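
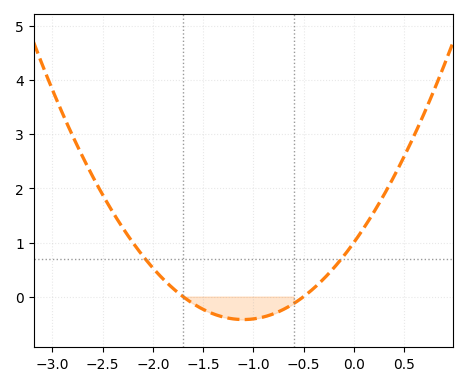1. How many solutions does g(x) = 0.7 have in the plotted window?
2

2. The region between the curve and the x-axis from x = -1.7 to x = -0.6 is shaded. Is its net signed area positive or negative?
negative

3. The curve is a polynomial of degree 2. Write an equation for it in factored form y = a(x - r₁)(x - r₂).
y = 1.18(x + 1.7)(x + 0.5)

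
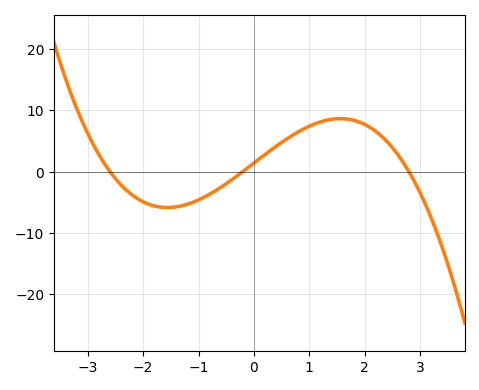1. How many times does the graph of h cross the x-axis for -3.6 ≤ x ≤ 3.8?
3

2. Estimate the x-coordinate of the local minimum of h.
-1.56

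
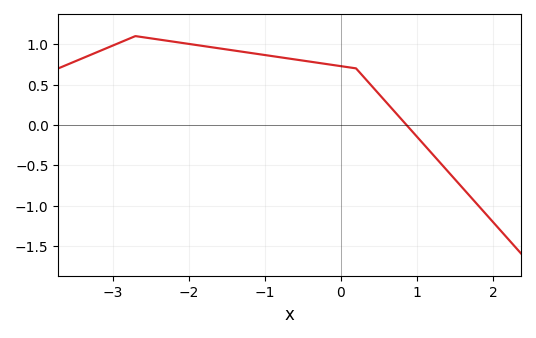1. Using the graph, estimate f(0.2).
0.7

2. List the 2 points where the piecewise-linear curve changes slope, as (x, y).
(-2.7, 1.1); (0.2, 0.7)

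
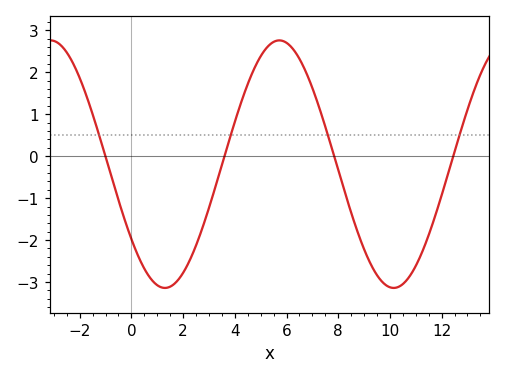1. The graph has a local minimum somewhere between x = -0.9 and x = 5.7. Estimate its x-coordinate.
1.2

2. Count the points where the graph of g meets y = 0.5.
4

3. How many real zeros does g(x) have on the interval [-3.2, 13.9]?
4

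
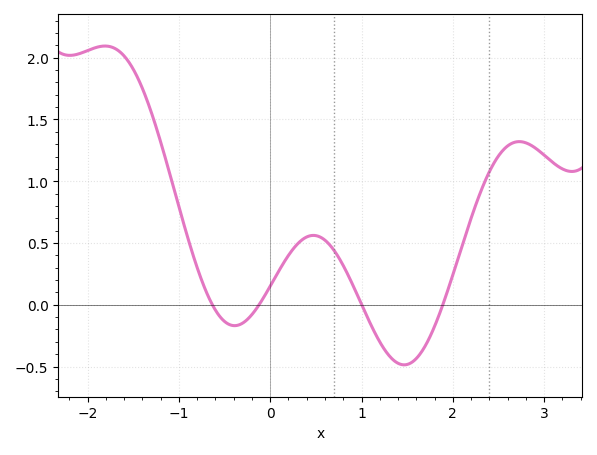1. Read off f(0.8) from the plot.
0.3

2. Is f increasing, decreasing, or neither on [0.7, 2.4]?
neither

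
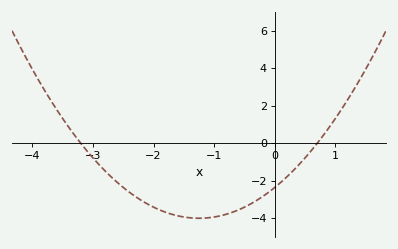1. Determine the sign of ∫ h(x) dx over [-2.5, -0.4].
negative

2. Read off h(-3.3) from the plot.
0.42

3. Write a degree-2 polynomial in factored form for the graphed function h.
y = 1.05(x + 3.2)(x - 0.7)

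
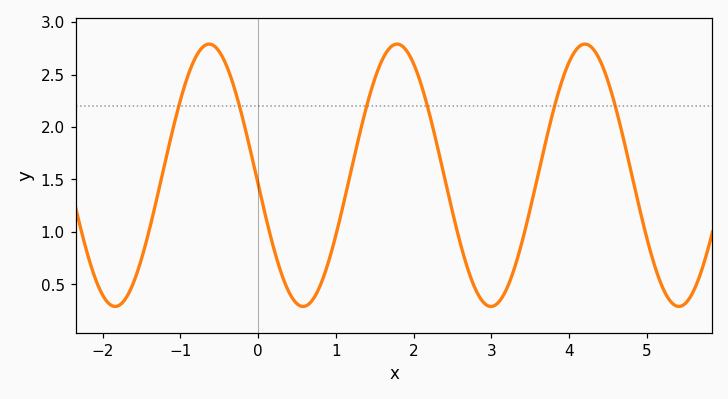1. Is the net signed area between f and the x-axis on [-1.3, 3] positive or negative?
positive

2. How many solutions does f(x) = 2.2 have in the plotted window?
6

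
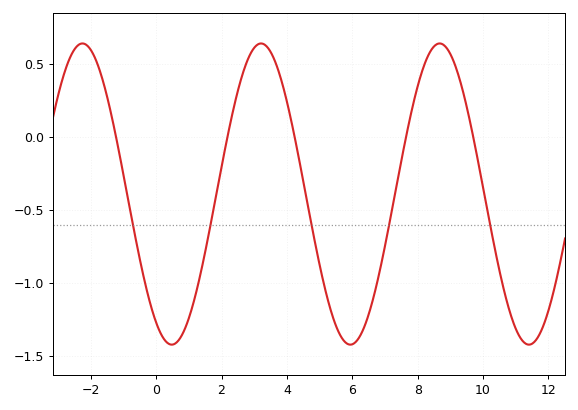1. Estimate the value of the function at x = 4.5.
-0.301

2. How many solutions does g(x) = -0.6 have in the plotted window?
5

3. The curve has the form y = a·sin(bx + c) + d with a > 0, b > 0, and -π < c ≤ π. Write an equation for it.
y = 1.03sin(1.15x - 2.12) - 0.39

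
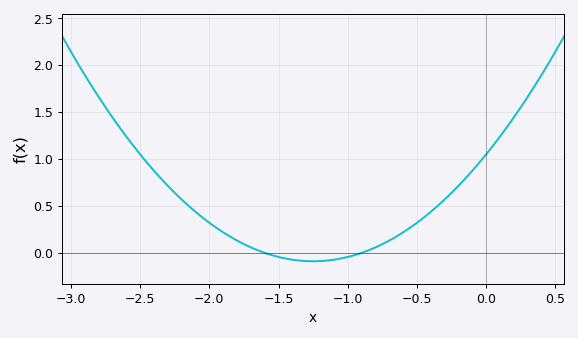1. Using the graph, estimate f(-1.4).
-0.073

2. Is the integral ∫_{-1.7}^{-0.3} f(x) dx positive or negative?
positive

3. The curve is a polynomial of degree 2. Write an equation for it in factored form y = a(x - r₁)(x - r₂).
y = 0.73(x + 1.6)(x + 0.9)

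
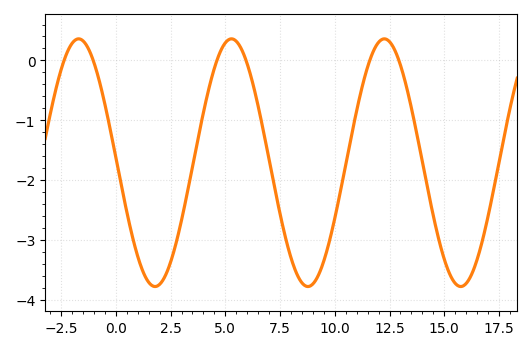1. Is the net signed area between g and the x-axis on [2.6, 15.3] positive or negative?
negative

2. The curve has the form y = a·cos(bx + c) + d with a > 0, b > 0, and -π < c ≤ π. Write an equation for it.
y = 2.07cos(0.9x + 1.5) - 1.71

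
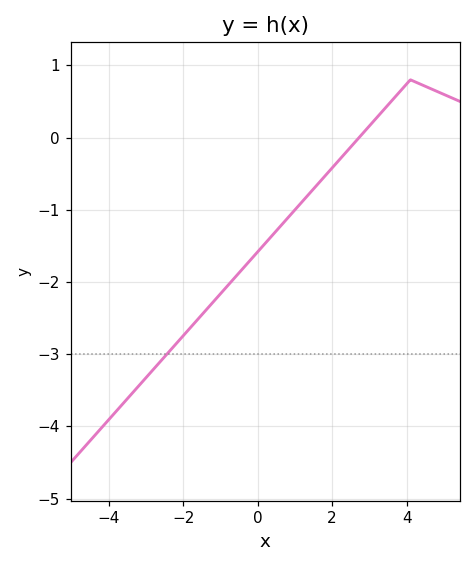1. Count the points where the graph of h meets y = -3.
1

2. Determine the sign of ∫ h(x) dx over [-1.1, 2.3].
negative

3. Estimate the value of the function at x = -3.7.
-3.7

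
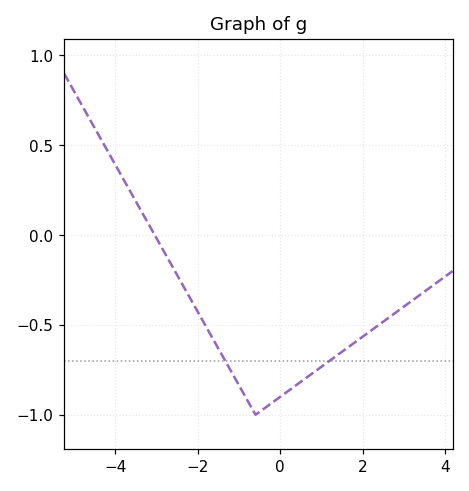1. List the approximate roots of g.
-3.05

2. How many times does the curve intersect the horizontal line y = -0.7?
2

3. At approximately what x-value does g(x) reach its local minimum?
-0.597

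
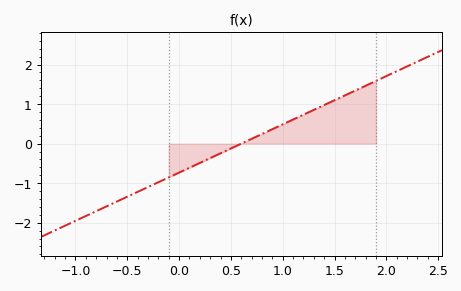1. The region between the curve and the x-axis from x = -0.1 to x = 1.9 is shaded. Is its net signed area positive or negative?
positive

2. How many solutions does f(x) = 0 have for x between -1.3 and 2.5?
1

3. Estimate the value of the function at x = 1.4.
1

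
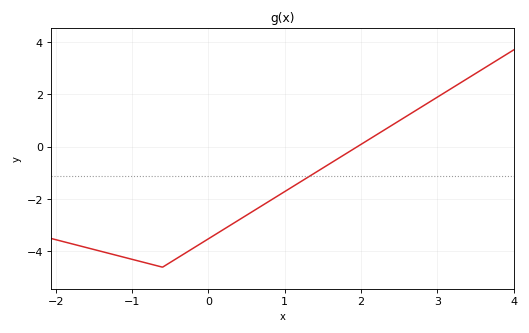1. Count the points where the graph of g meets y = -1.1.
1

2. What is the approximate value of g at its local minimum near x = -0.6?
-4.6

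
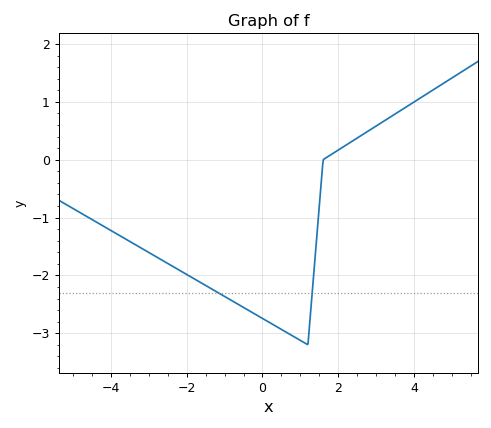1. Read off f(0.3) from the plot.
-2.86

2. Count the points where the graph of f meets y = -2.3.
2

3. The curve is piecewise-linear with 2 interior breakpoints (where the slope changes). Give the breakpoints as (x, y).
(1.2, -3.2); (1.6, 0)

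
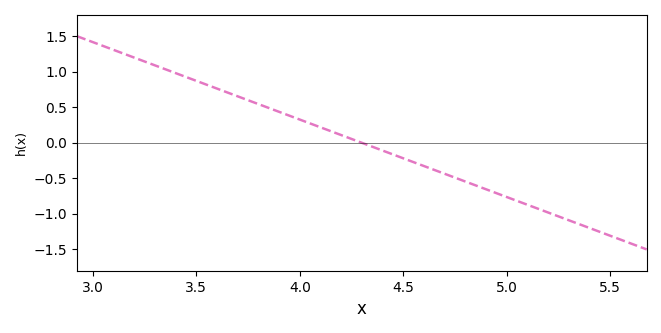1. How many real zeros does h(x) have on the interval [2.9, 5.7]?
1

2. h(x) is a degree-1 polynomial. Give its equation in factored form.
y = -1.09(x - 4.3)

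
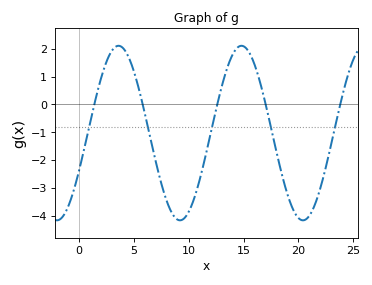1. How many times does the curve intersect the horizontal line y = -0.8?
5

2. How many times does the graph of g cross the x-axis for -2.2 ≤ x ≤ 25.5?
5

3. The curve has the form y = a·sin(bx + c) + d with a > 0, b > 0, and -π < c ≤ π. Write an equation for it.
y = 3.14sin(0.56x - 0.44) - 1.03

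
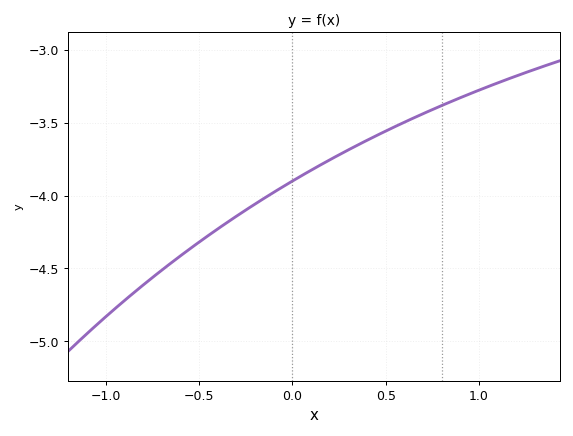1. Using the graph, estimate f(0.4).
-3.6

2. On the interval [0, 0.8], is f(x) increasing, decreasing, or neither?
increasing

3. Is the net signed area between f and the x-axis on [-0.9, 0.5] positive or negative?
negative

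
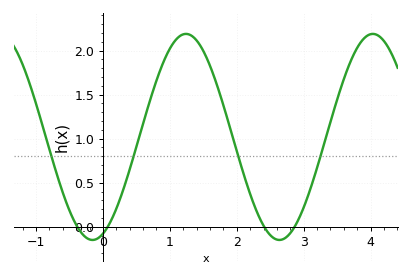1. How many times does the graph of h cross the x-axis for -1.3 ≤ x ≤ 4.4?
4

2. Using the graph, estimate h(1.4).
2.12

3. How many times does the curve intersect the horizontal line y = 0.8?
4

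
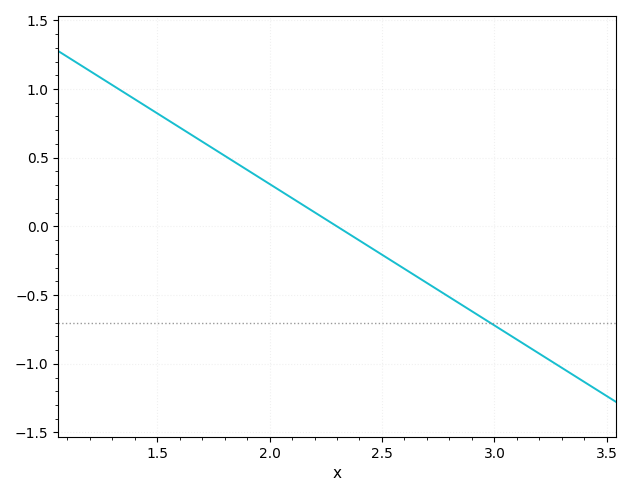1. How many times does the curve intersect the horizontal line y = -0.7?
1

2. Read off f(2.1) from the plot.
0.2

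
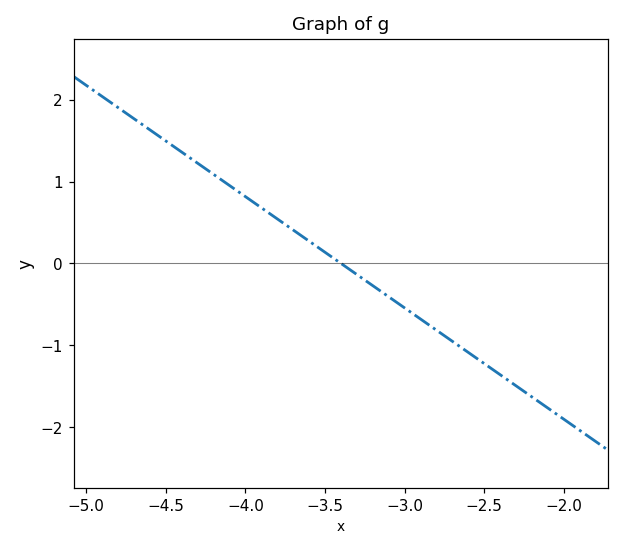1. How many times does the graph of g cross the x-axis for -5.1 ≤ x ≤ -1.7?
1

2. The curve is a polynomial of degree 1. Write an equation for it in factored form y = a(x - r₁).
y = -1.36(x + 3.4)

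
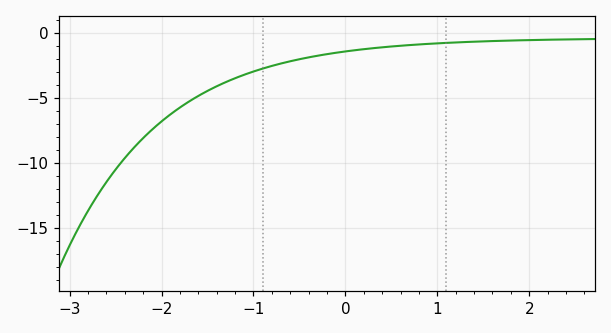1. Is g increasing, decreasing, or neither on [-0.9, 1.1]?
increasing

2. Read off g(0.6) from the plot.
-1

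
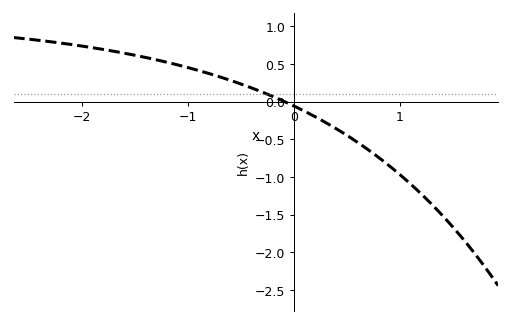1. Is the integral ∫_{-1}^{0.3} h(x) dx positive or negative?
positive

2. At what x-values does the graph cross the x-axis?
-0.1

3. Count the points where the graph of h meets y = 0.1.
1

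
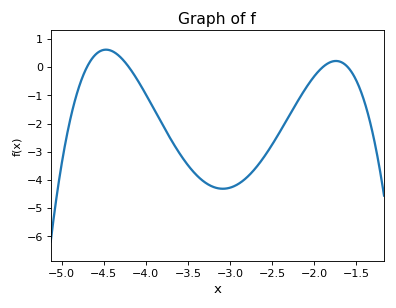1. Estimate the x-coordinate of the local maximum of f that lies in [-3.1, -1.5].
-1.74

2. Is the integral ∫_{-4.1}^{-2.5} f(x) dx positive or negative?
negative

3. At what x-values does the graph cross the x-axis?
-4.7, -4.2, -1.9, -1.6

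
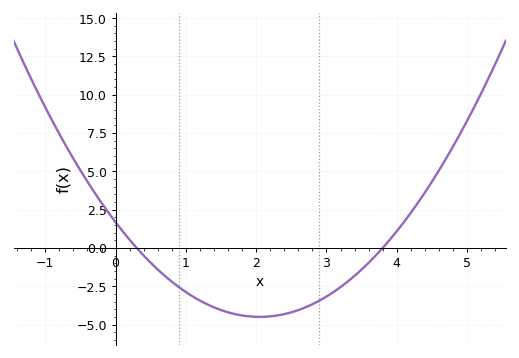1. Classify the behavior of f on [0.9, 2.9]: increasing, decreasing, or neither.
neither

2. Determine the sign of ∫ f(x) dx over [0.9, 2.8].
negative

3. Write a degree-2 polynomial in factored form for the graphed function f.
y = 1.47(x - 0.3)(x - 3.8)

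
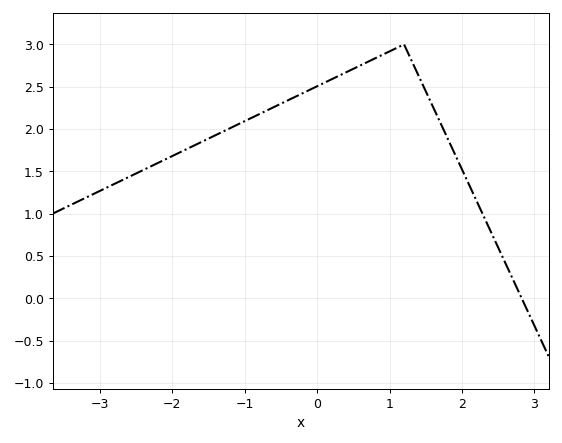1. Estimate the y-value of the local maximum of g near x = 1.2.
3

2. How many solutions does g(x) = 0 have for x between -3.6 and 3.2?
1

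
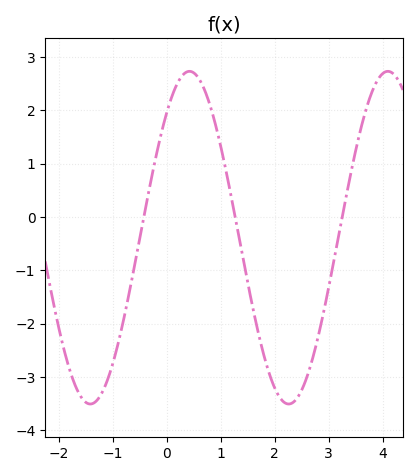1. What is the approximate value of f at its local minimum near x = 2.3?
-3.5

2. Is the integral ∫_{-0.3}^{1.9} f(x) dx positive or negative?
positive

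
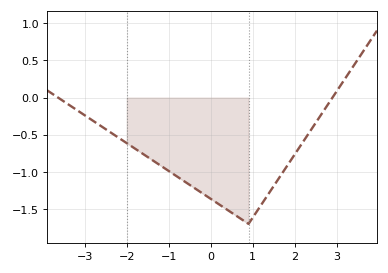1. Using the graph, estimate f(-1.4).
-0.85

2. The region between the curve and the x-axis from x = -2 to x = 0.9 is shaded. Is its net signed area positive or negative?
negative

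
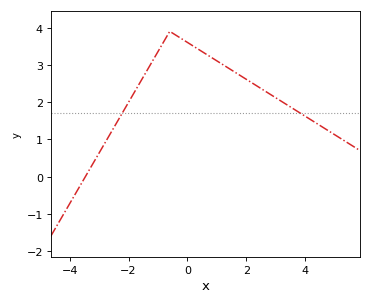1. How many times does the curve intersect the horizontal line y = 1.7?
2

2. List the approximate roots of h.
-3.4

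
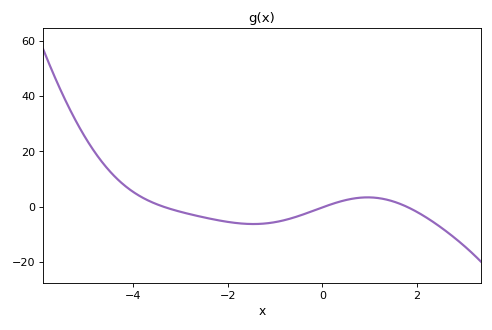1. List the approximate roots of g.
-3.37, 0.049, 1.77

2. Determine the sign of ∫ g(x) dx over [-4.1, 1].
negative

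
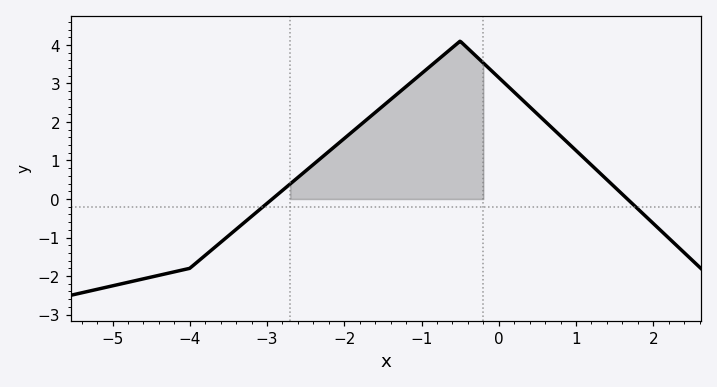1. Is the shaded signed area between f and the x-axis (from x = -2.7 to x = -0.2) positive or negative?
positive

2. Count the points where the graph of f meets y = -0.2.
2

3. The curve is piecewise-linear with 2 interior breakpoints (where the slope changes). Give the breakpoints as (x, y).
(-4, -1.8); (-0.5, 4.1)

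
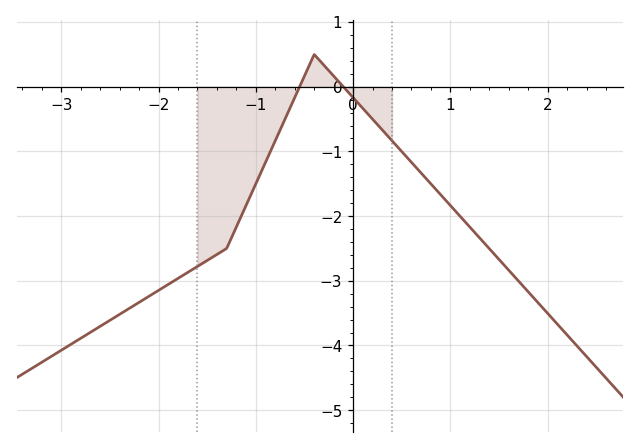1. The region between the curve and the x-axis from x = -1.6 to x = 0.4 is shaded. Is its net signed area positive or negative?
negative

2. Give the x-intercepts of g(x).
-0.55, -0.1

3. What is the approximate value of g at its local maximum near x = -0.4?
0.498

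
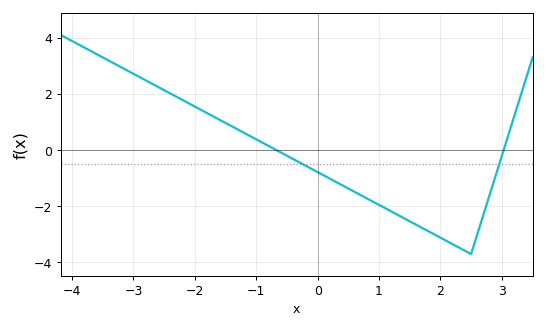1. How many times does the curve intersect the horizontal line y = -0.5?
2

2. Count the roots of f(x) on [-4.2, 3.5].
2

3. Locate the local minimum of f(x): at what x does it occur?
2.4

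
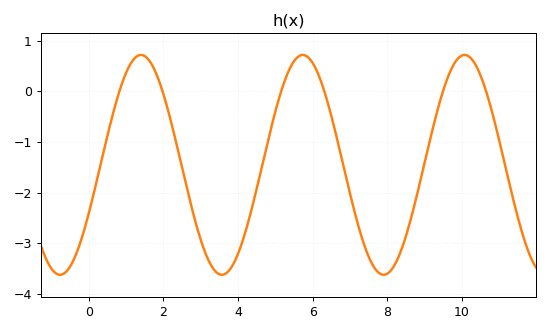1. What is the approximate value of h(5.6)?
0.7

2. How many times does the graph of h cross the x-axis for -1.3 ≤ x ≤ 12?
6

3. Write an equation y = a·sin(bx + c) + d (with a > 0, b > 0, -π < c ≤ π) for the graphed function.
y = 2.17sin(1.4x - 0.46) - 1.45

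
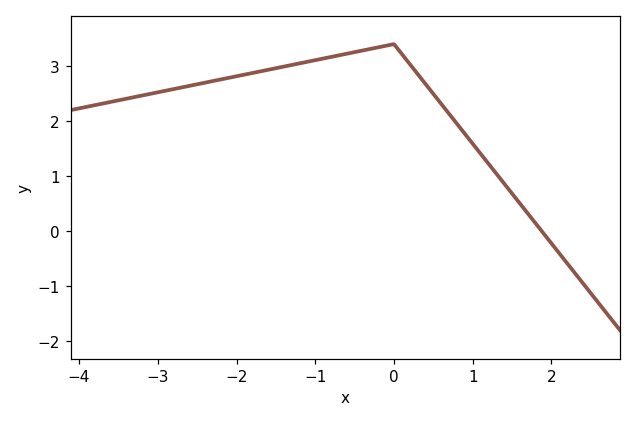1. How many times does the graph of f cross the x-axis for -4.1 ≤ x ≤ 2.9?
1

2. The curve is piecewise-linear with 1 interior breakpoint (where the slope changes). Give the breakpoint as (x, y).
(0, 3.4)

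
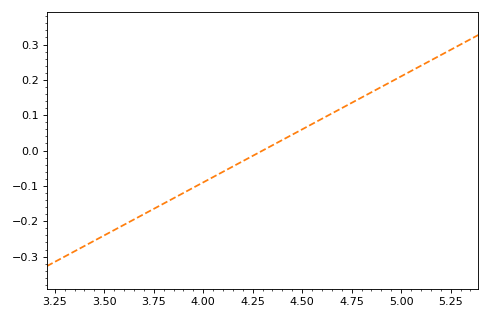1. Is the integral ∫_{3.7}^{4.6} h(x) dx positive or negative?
negative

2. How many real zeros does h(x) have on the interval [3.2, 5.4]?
1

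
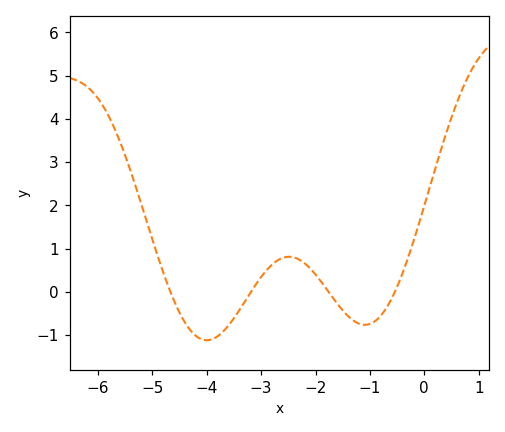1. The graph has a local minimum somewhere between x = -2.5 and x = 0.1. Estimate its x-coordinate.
-1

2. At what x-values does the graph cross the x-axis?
-4.6, -3.2, -1.8, -0.6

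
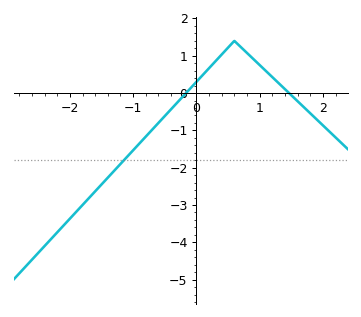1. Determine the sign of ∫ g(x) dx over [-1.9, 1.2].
negative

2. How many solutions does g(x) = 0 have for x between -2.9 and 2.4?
2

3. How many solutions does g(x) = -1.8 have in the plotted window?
1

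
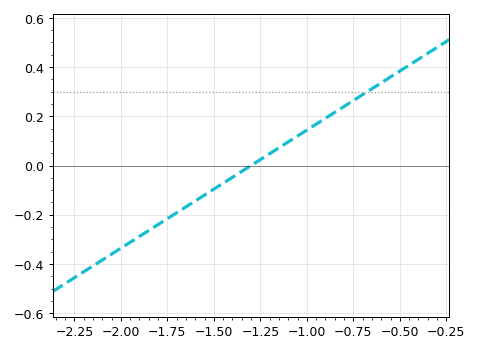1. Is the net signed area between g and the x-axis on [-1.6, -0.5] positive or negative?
positive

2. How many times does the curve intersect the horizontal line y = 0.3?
1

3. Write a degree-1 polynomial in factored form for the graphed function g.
y = 0.48(x + 1.3)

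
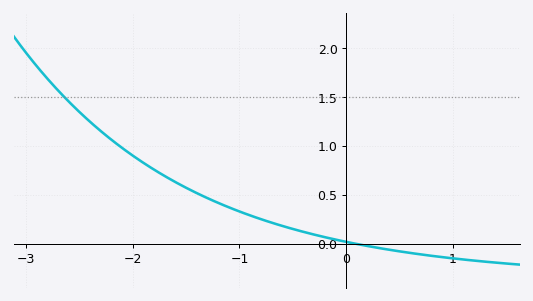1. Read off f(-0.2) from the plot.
0.068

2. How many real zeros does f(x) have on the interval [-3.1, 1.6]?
1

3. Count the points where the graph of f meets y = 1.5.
1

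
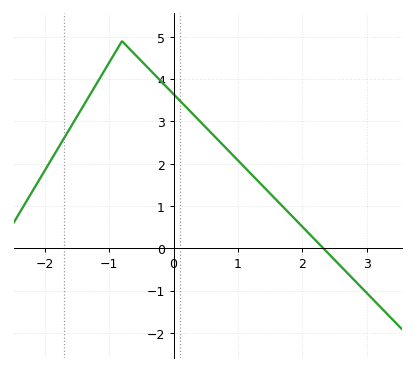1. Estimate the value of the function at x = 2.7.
-0.6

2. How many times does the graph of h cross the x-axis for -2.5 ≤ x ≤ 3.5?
1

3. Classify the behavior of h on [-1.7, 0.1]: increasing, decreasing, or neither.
neither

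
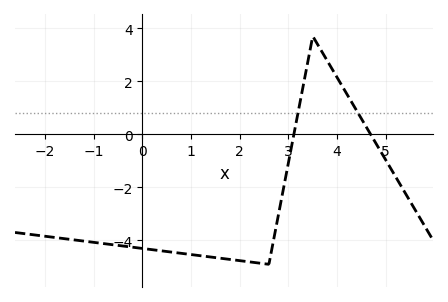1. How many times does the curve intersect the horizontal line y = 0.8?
2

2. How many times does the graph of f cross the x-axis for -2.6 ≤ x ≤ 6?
2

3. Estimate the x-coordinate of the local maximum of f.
3.4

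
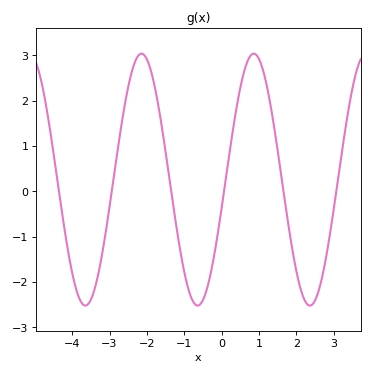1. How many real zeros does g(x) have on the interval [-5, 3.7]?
6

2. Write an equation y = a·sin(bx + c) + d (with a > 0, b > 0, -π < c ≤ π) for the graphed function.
y = 2.78sin(2.1x - 0.23) + 0.26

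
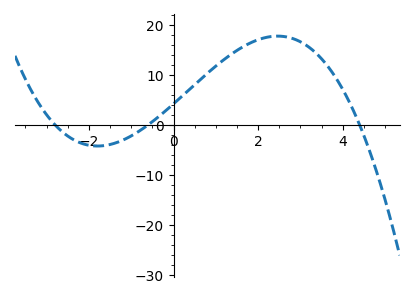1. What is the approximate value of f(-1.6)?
-4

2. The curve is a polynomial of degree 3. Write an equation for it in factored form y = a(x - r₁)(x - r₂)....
y = -0.57(x + 2.8)(x + 0.6)(x - 4.4)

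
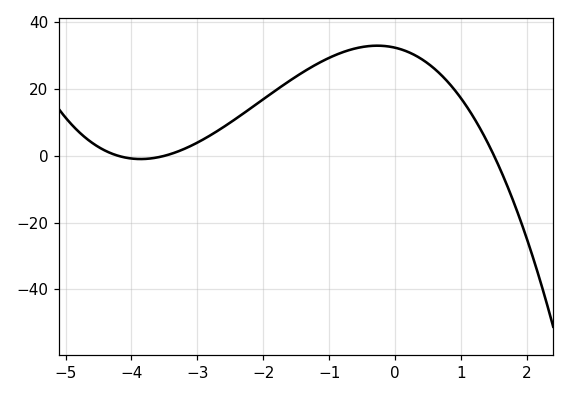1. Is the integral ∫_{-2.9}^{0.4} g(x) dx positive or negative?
positive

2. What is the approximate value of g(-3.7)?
-0.764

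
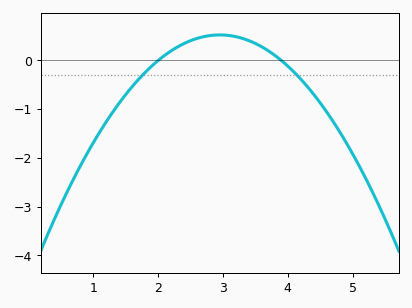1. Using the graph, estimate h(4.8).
-1.46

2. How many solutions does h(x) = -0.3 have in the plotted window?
2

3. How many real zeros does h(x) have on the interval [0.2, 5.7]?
2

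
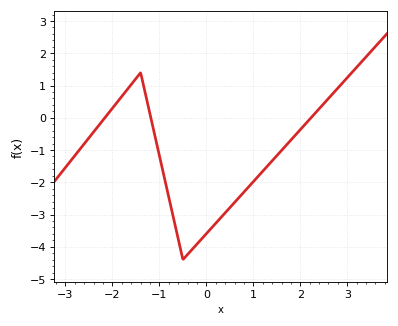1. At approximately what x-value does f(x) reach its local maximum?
-1.4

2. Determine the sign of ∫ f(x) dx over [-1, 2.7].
negative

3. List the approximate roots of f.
-2.2, -1.2, 2.2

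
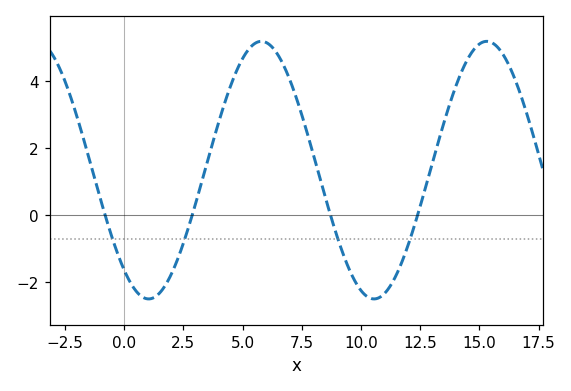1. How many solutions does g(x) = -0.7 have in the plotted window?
4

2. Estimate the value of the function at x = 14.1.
4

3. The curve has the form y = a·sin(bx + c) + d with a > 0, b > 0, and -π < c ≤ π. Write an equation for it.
y = 3.84sin(0.66x - 2.3) + 1.34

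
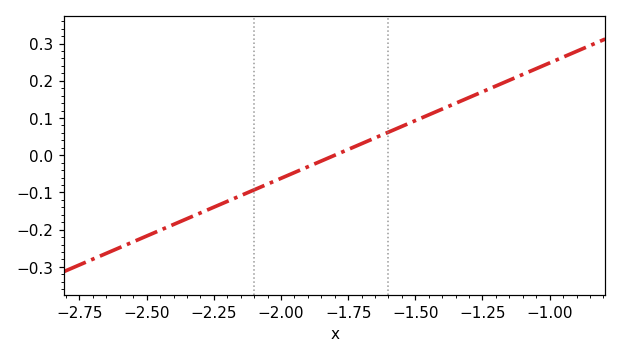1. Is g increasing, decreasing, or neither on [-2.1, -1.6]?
increasing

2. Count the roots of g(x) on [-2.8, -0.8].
1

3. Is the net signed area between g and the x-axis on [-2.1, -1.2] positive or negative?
positive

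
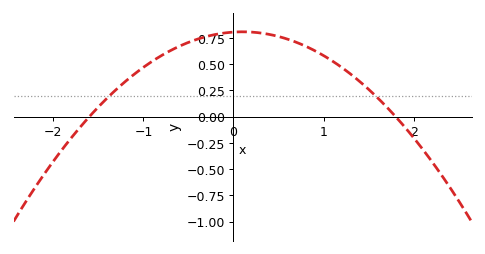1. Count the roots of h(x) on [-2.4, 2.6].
2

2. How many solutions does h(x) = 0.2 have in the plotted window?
2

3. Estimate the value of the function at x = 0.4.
0.784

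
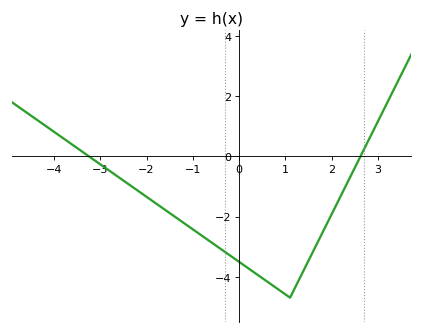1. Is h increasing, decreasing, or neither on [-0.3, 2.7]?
neither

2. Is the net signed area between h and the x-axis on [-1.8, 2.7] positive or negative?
negative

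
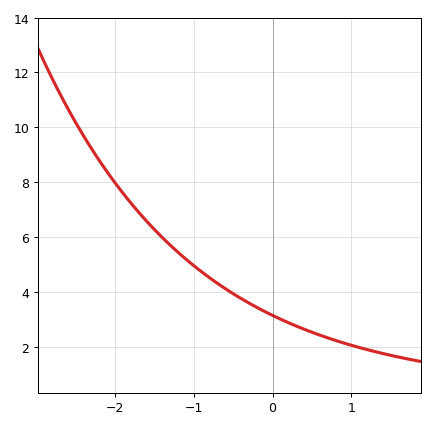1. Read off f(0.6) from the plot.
2.4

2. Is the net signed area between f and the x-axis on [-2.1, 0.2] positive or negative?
positive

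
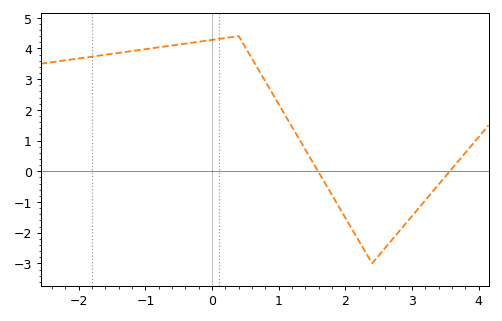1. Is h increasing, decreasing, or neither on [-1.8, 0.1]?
increasing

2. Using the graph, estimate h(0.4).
4.4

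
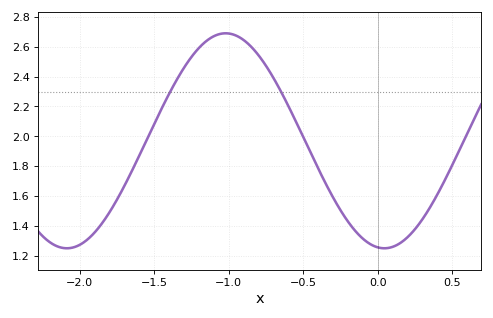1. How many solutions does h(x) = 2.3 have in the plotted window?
2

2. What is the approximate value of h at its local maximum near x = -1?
2.69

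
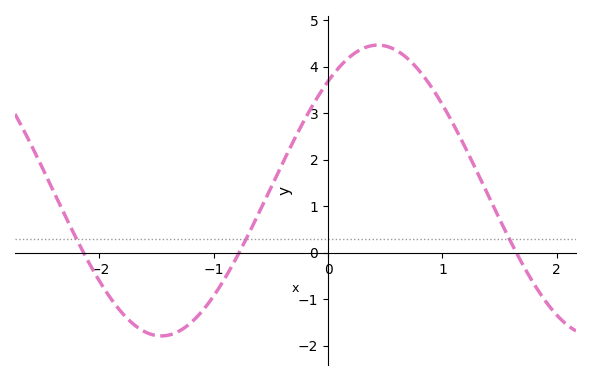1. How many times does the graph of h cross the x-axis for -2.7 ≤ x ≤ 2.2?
3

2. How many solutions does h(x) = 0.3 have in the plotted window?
3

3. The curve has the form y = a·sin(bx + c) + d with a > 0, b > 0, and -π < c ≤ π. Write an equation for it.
y = 3.13sin(1.66x + 0.85) + 1.34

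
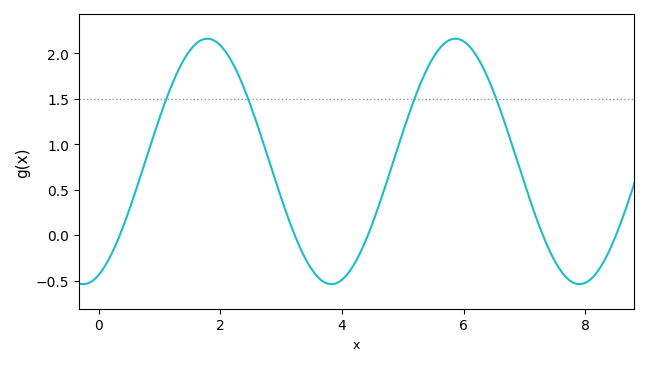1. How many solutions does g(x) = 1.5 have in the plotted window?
4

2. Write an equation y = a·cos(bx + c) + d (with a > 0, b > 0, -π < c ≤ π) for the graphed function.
y = 1.35cos(1.54x - 2.75) + 0.81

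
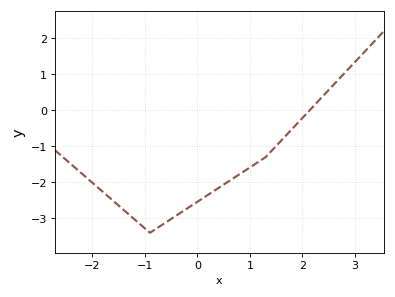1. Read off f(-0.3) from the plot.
-2.8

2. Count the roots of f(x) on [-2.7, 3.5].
1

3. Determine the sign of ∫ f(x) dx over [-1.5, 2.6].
negative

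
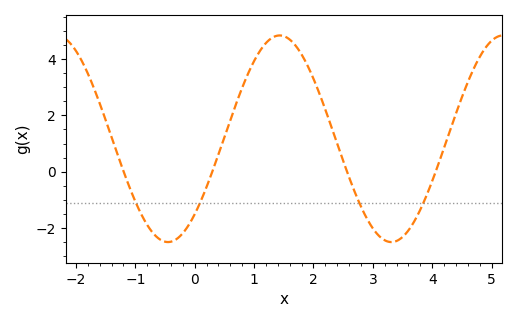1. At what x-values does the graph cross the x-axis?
-1.2, 0.296, 2.57, 4.06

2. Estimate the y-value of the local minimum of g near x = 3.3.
-2.49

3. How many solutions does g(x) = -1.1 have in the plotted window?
4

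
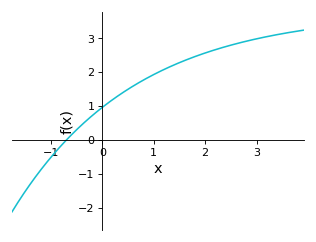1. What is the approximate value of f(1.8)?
2.5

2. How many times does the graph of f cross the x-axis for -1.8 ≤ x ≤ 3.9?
1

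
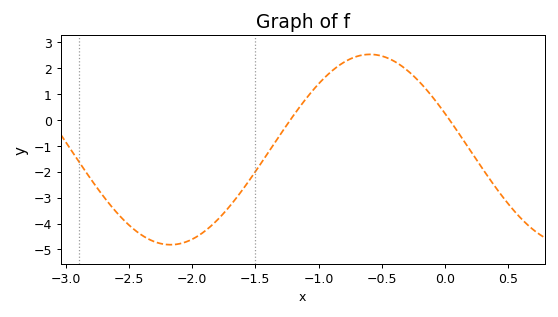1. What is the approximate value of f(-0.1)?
0.9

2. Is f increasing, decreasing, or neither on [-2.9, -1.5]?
neither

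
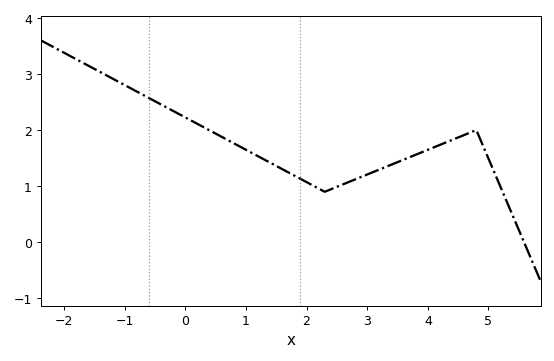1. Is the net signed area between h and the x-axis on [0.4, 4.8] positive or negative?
positive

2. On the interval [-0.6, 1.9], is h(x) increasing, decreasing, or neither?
decreasing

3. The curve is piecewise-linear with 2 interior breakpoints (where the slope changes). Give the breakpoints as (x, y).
(2.3, 0.9); (4.8, 2)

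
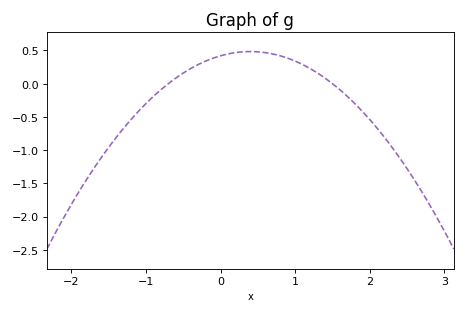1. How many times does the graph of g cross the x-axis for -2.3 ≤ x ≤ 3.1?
2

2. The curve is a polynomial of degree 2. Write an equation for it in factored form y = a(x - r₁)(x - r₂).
y = -0.4(x + 0.7)(x - 1.5)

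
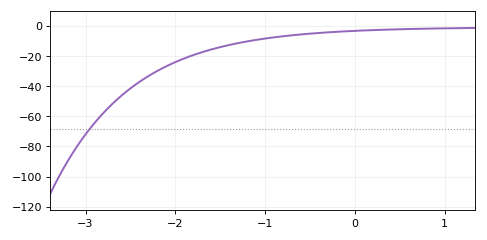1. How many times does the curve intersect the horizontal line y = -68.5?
1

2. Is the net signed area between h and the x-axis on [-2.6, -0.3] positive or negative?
negative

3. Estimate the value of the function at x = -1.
-8.45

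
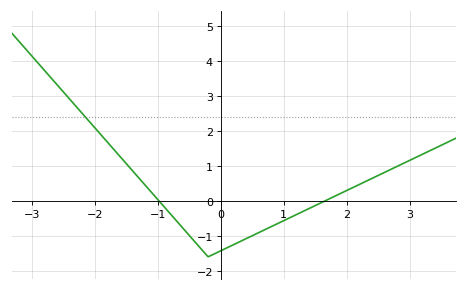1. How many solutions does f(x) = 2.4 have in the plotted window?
1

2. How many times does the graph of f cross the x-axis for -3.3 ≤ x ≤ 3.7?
2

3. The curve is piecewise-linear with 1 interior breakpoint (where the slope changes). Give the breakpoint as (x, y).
(-0.2, -1.6)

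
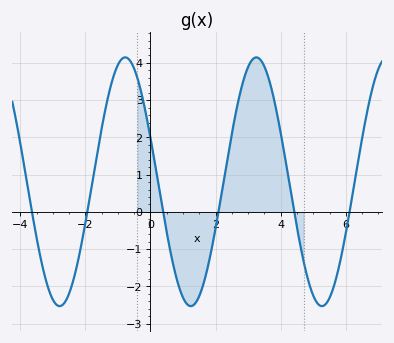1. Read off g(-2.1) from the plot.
-0.8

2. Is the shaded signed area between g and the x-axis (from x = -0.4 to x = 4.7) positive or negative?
positive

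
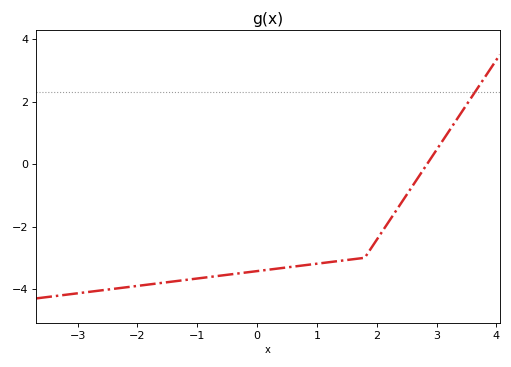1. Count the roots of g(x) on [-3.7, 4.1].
1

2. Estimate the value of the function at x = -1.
-3.6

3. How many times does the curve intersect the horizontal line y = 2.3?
1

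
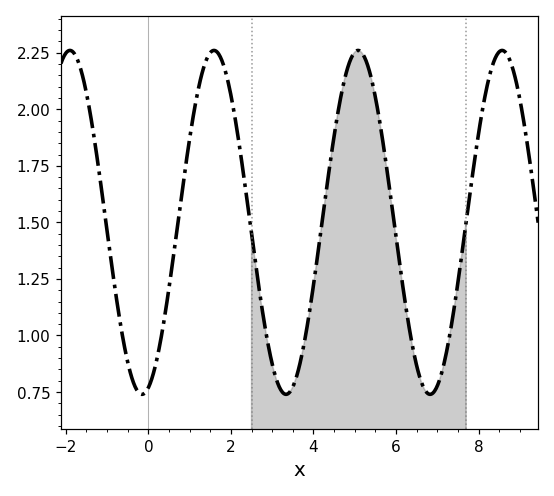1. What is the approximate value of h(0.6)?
1.34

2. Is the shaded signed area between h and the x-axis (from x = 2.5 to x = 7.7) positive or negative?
positive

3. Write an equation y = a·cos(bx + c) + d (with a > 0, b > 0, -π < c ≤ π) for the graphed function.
y = 0.76cos(1.8x - 2.9) + 1.5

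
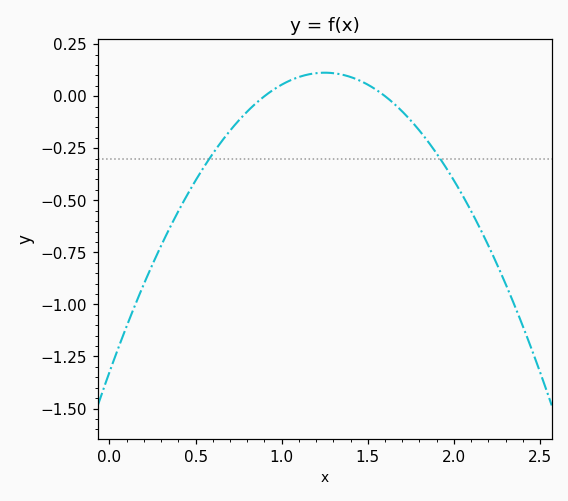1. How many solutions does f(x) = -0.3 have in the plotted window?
2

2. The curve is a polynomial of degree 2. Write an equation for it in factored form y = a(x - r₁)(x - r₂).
y = -0.92(x - 0.9)(x - 1.6)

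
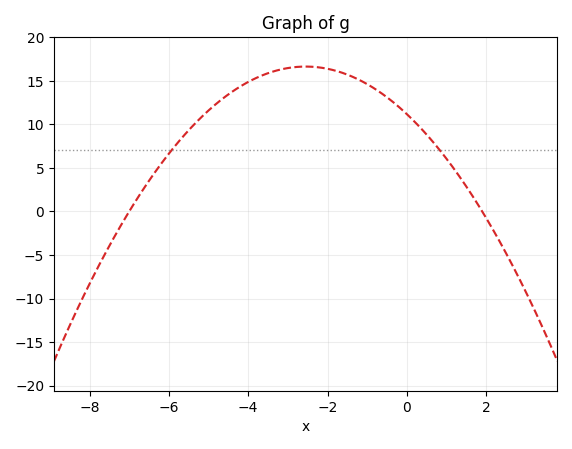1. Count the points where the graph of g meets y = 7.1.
2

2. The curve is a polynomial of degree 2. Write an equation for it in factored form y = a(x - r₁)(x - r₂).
y = -0.84(x + 7)(x - 1.9)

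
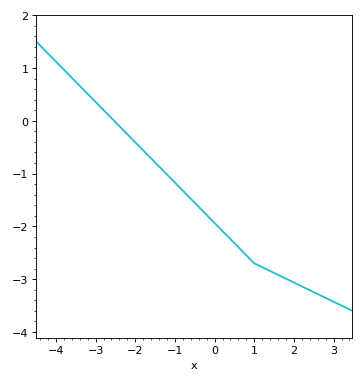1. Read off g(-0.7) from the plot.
-1.4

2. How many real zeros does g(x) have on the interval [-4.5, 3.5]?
1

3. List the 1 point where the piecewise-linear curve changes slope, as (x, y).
(1, -2.7)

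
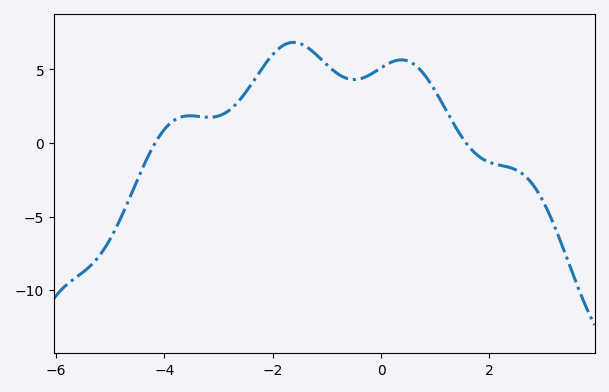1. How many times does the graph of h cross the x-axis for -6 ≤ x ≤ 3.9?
2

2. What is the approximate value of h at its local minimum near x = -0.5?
4.31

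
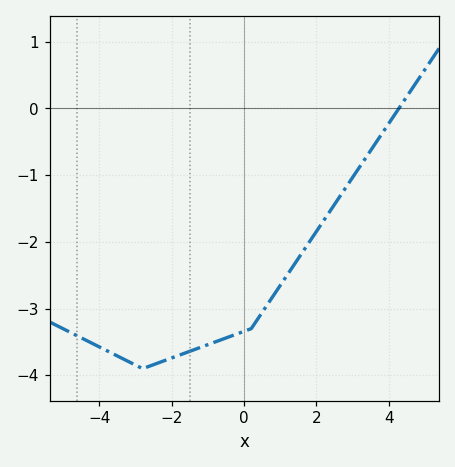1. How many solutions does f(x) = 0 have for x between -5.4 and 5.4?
1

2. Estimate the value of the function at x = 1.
-2.65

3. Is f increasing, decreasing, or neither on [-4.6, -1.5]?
neither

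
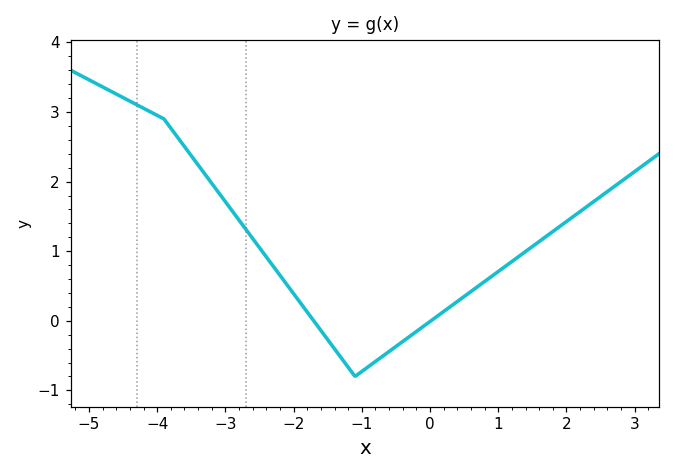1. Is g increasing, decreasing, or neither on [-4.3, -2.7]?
decreasing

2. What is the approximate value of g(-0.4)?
-0.3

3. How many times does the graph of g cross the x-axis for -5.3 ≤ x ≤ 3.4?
2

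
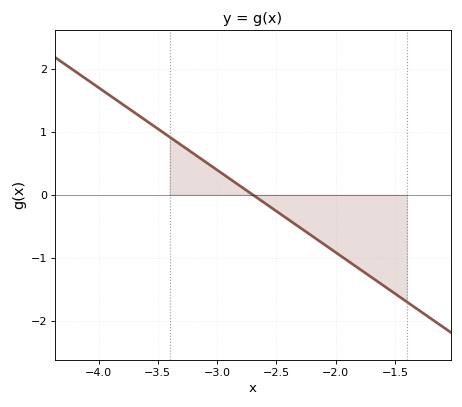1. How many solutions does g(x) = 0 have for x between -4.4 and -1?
1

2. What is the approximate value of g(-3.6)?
1.18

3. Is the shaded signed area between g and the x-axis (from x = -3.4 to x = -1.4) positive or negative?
negative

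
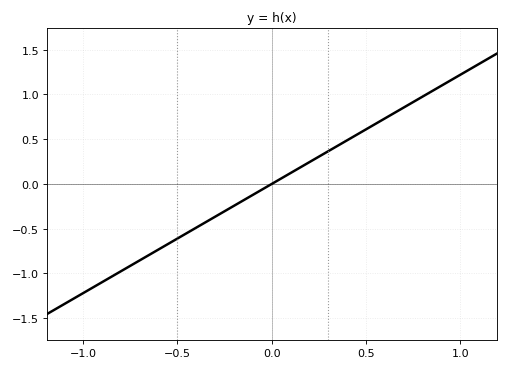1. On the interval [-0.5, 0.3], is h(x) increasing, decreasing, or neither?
increasing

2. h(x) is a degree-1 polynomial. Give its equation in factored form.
y = 1.22(x - 0)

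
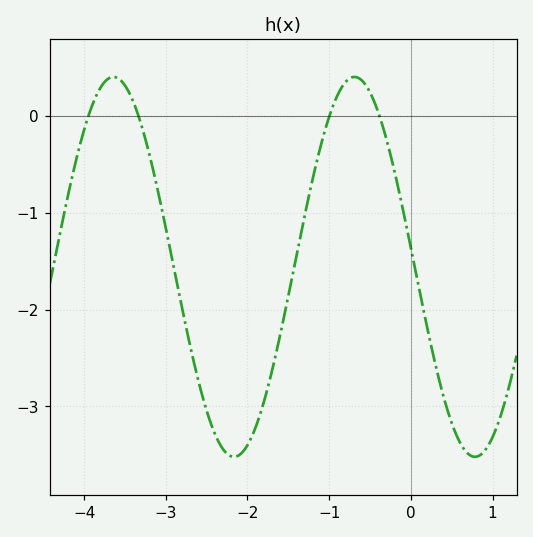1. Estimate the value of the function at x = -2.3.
-3.44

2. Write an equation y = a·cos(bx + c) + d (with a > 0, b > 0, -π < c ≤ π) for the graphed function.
y = 1.96cos(2.13x + 1.47) - 1.56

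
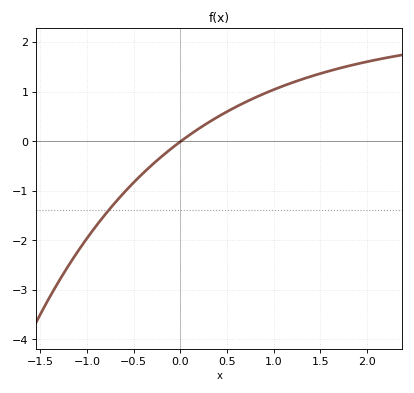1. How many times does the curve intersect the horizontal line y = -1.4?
1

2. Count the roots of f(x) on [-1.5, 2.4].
1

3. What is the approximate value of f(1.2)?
1.18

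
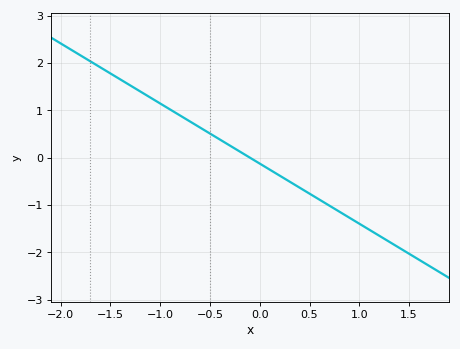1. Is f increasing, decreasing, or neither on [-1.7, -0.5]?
decreasing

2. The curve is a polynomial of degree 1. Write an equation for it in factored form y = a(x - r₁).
y = -1.27(x + 0.1)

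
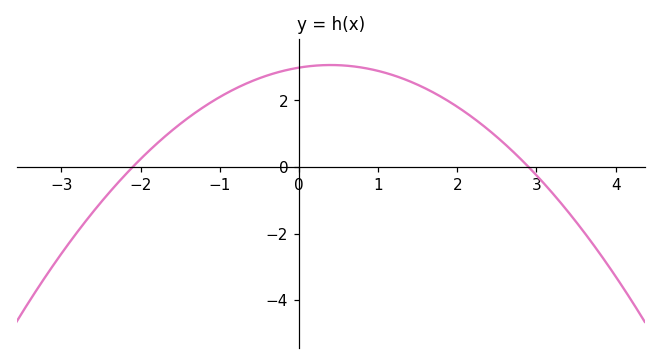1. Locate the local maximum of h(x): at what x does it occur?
0.4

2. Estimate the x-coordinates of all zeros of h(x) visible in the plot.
-2, 2.8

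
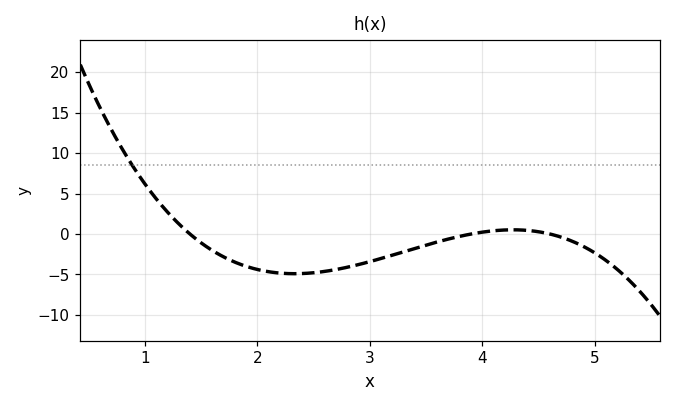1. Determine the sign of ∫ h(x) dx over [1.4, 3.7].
negative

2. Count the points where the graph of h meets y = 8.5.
1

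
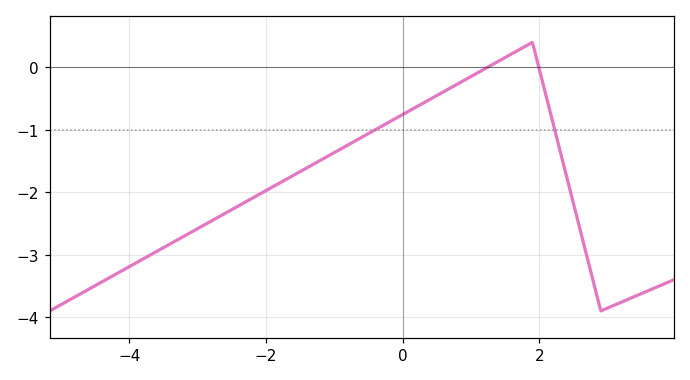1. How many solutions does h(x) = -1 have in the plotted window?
2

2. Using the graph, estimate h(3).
-3.85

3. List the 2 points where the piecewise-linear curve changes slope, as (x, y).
(1.9, 0.4); (2.9, -3.9)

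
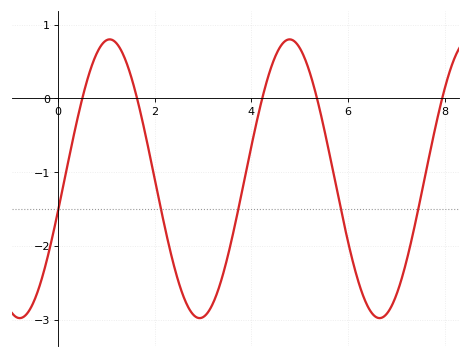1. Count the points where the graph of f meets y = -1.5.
5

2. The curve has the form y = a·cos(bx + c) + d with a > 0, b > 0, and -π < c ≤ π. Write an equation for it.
y = 1.89cos(1.7x - 1.8) - 1.09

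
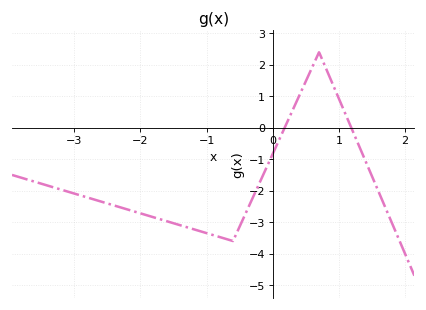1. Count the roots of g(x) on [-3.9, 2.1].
2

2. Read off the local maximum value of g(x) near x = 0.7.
2.4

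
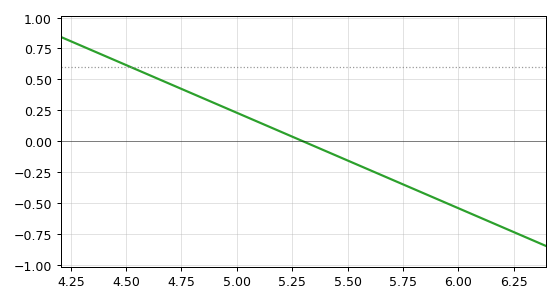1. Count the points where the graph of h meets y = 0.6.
1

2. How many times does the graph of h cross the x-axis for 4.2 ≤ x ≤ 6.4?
1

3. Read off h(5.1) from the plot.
0.16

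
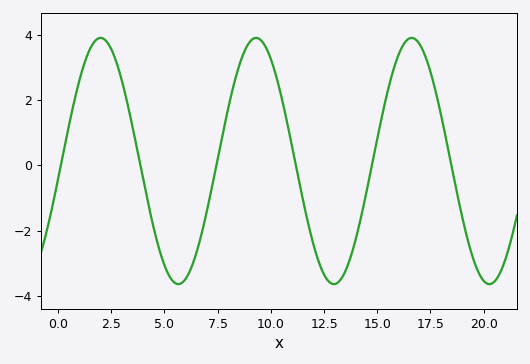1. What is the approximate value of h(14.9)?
0.4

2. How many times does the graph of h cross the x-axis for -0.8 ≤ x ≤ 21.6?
6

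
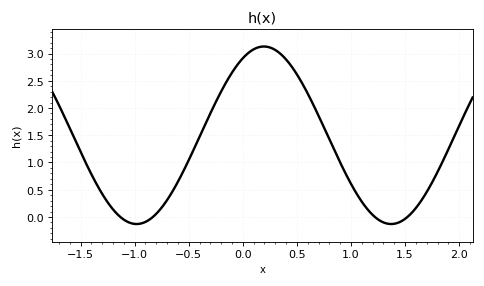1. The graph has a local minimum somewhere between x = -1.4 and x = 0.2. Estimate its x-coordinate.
-0.982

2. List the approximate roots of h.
-1.13, -0.831, 1.22, 1.52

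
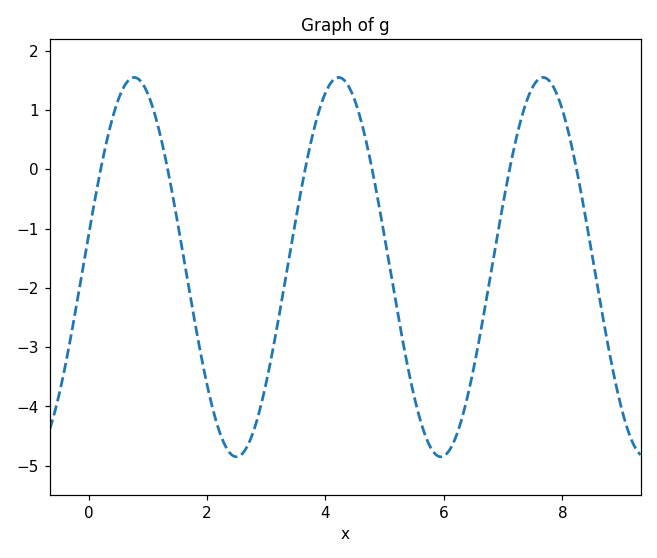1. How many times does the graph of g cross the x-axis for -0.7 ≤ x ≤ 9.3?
6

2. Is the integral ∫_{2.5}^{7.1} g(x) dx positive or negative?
negative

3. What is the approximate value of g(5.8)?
-4.73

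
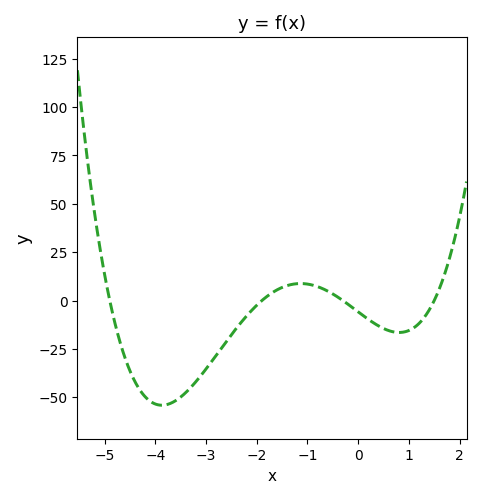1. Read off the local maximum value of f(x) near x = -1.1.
8.81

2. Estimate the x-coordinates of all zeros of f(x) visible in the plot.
-4.9, -1.9, -0.3, 1.5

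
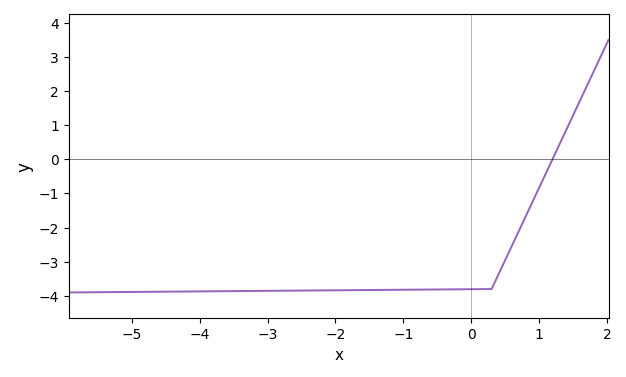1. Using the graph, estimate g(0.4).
-3.4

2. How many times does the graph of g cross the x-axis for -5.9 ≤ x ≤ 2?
1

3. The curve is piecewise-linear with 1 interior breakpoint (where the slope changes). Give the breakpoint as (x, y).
(0.3, -3.8)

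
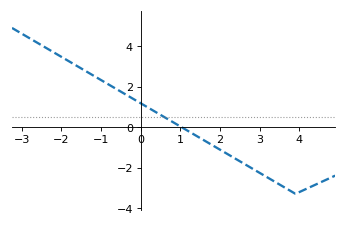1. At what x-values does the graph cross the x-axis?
1.02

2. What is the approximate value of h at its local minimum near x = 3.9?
-3.3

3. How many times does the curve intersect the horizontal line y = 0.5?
1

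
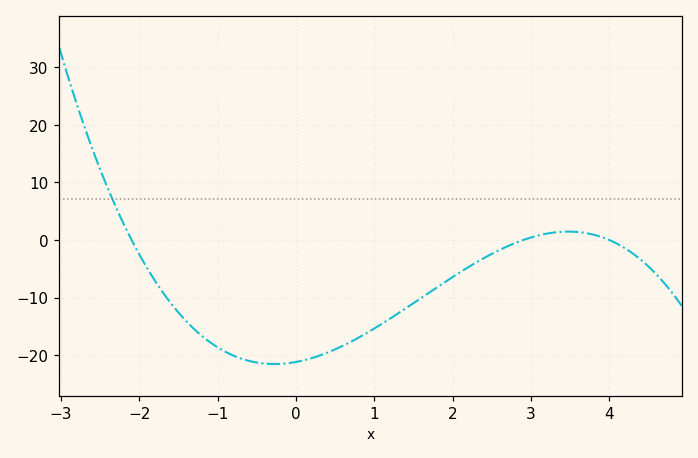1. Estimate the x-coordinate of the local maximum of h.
3.4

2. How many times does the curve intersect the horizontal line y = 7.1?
1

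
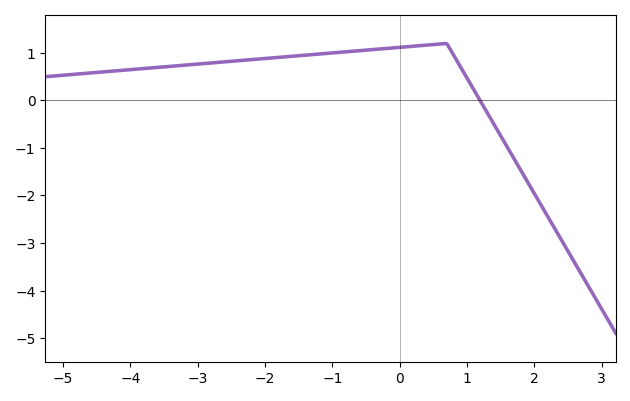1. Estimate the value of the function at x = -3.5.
0.7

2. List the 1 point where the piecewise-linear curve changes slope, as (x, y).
(0.7, 1.2)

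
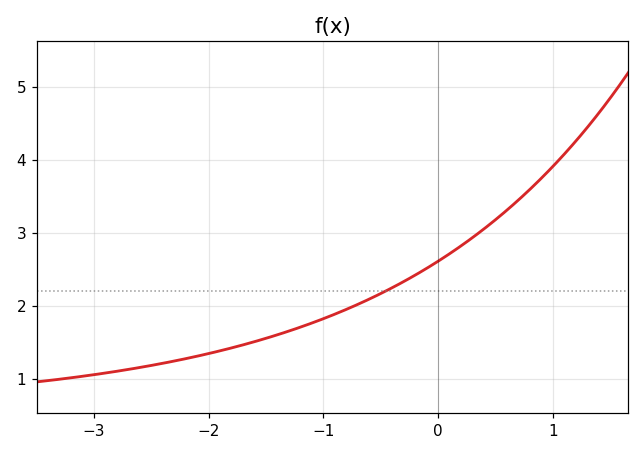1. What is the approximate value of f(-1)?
1.82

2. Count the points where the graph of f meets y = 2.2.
1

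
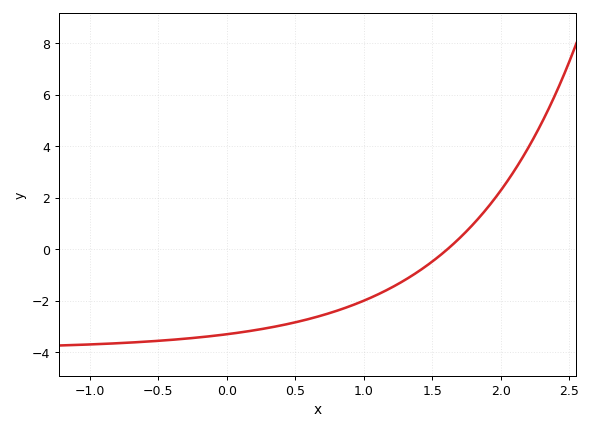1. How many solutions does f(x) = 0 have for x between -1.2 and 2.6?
1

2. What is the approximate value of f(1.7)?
0.4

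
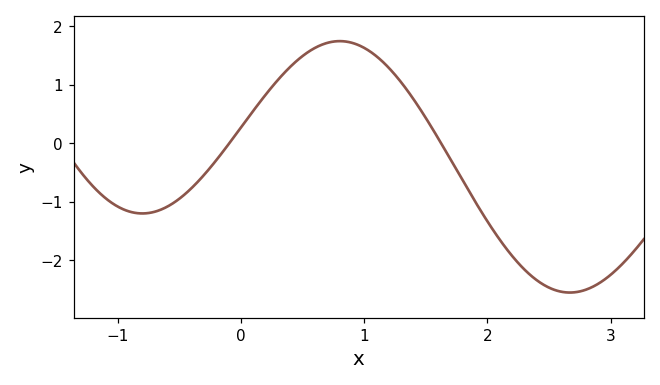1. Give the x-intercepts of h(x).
-0.1, 1.6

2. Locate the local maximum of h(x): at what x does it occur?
0.8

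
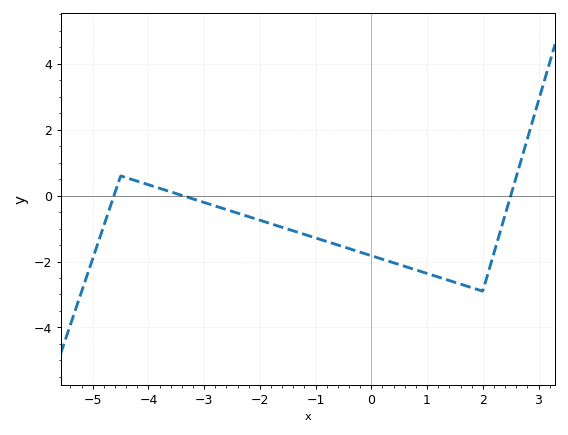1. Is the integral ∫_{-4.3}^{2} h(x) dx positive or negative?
negative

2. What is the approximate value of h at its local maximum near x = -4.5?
0.599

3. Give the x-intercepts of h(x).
-4.62, -3.39, 2.5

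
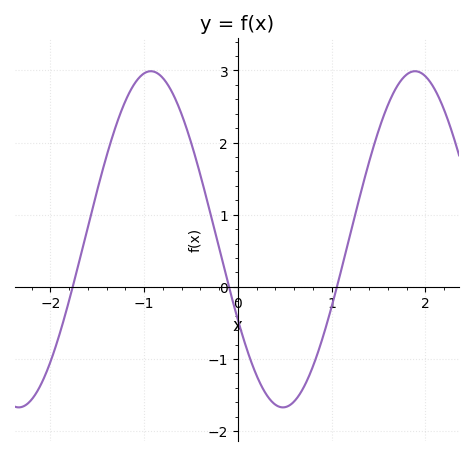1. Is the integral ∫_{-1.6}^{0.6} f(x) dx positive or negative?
positive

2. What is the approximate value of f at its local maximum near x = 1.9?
2.99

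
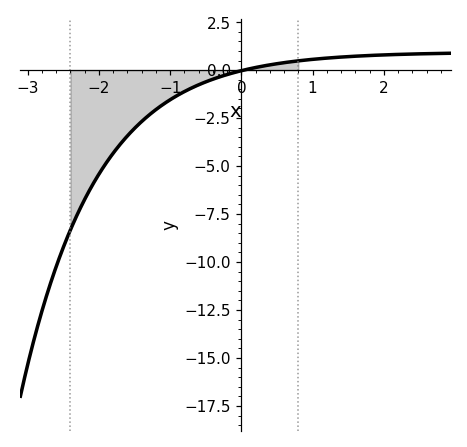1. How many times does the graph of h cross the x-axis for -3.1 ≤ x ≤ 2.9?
1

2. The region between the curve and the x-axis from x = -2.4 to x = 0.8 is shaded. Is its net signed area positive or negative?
negative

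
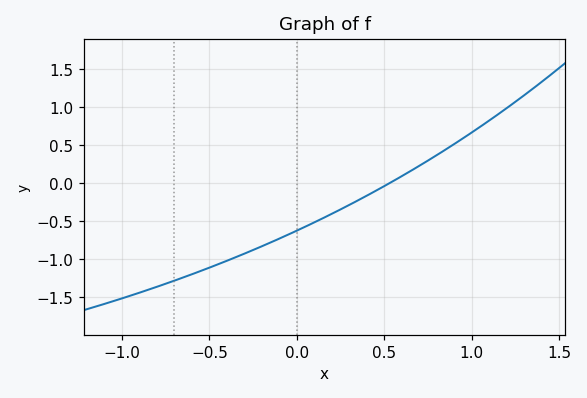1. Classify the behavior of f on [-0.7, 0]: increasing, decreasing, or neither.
increasing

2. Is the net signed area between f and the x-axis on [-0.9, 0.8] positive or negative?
negative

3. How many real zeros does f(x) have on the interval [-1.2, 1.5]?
1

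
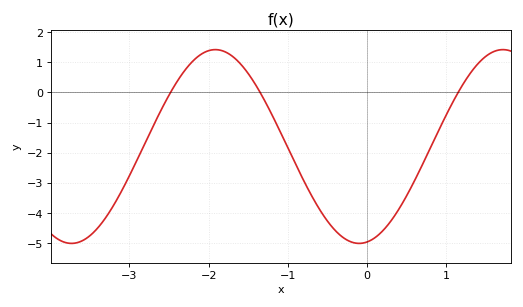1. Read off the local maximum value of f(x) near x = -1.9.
1.4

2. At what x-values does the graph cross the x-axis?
-2.5, -1.3, 1.2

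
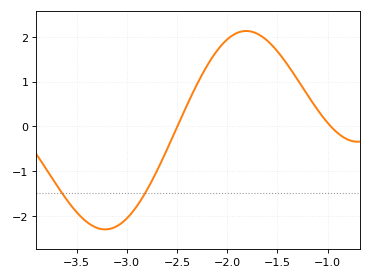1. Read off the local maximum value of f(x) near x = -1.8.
2.1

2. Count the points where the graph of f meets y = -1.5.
2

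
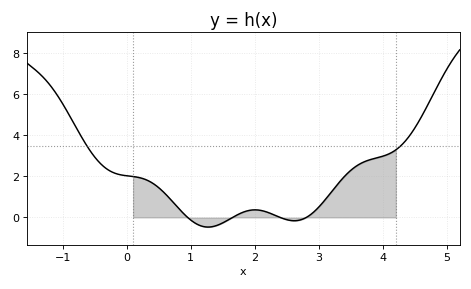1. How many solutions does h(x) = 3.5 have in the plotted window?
2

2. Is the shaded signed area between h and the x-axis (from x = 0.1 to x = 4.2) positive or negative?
positive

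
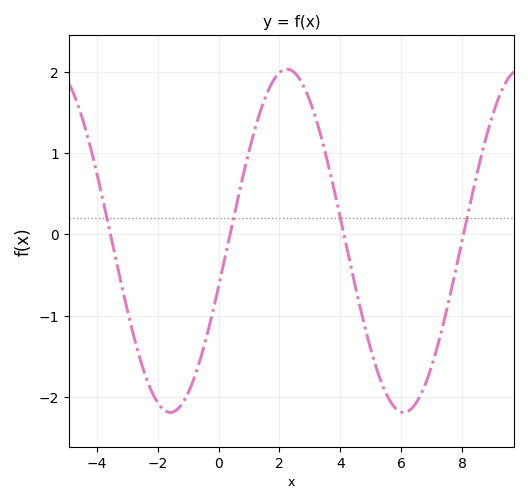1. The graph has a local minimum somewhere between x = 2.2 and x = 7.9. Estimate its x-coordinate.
6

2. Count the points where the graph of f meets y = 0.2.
4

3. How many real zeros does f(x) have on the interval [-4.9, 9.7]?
4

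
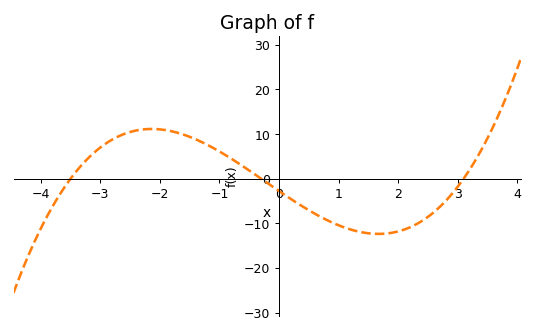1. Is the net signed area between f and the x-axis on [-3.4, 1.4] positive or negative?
positive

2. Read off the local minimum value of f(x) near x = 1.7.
-12.4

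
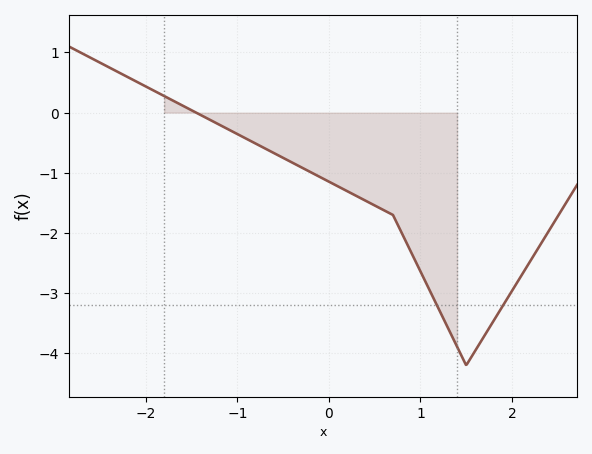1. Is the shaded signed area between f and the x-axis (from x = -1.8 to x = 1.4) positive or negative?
negative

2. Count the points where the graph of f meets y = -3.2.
2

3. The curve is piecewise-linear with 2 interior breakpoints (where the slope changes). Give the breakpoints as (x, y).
(0.7, -1.7); (1.5, -4.2)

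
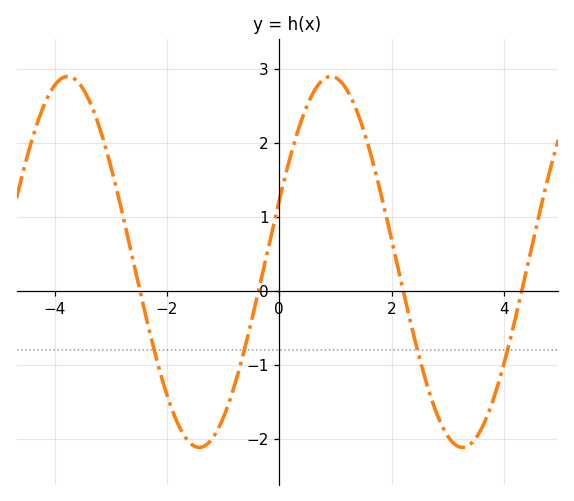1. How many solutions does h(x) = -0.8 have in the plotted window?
4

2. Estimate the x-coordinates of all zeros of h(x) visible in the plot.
-2.48, -0.37, 2.21, 4.32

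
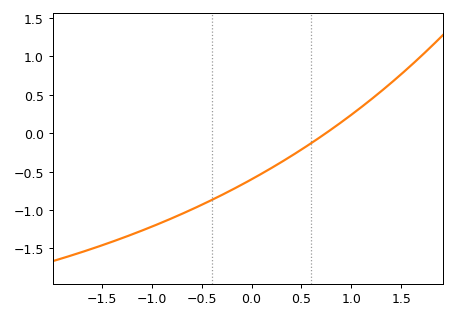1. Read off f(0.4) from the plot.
-0.3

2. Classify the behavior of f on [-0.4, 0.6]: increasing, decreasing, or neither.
increasing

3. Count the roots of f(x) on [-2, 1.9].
1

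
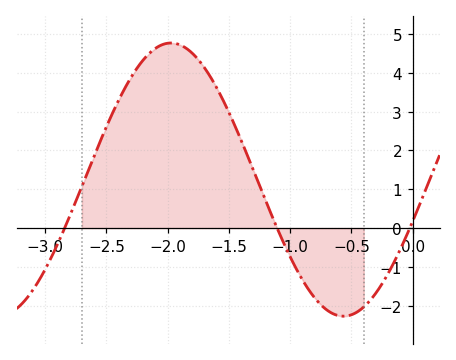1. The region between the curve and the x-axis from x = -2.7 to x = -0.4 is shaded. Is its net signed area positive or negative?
positive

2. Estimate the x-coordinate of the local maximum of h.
-1.97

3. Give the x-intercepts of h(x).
-2.84, -1.11, -0.024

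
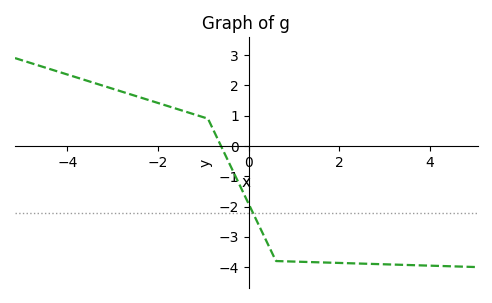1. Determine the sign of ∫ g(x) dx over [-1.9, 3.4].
negative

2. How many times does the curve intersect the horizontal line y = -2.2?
1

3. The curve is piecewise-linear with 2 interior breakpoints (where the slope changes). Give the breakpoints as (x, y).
(-0.9, 0.9); (0.6, -3.8)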